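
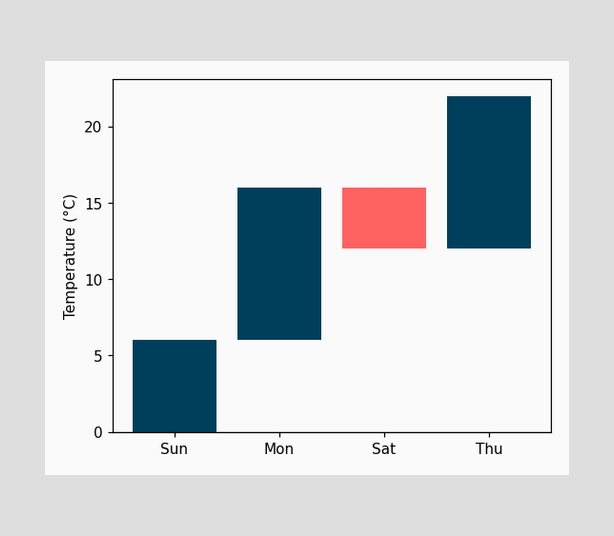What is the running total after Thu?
After Thu the running total reaches 22°C.

22°C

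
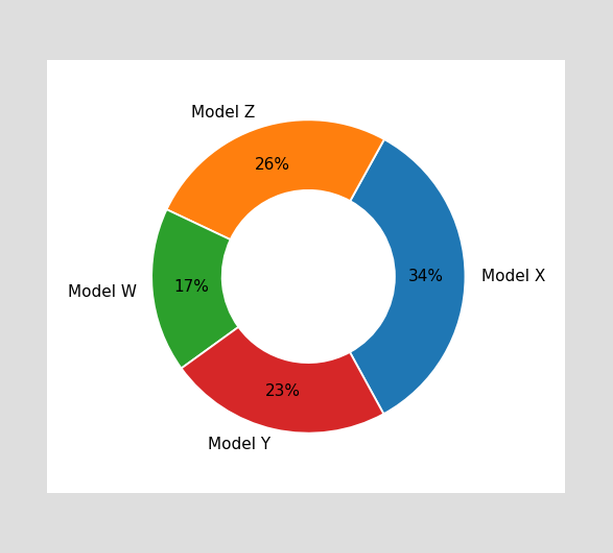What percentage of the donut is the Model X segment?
The Model X segment takes up 34% of the ring.

34%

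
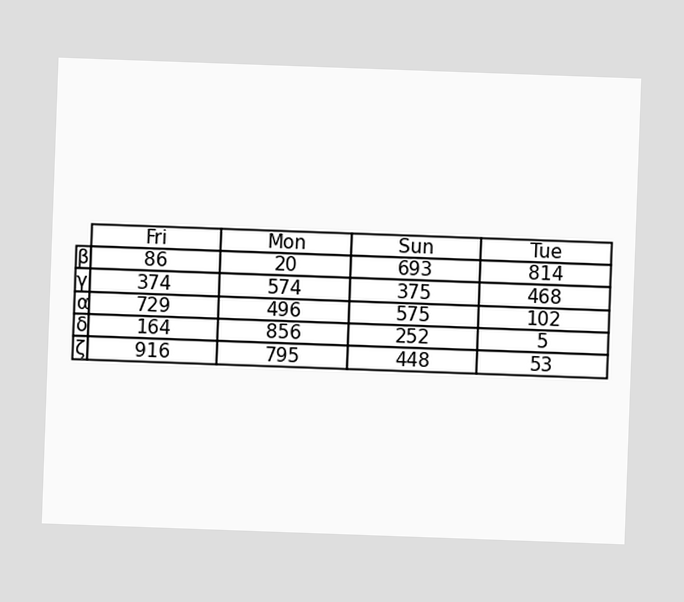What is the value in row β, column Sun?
The chart is tilted about 2° clockwise. The (β, Sun) cell reads 693.

693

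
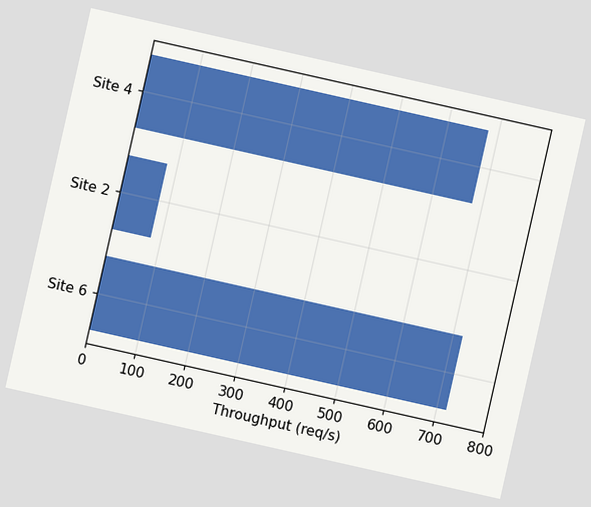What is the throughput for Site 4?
The chart is tilted about 13° clockwise. Reading along the chart's x-axis, the Site 4 bar reaches 680req/s.

680req/s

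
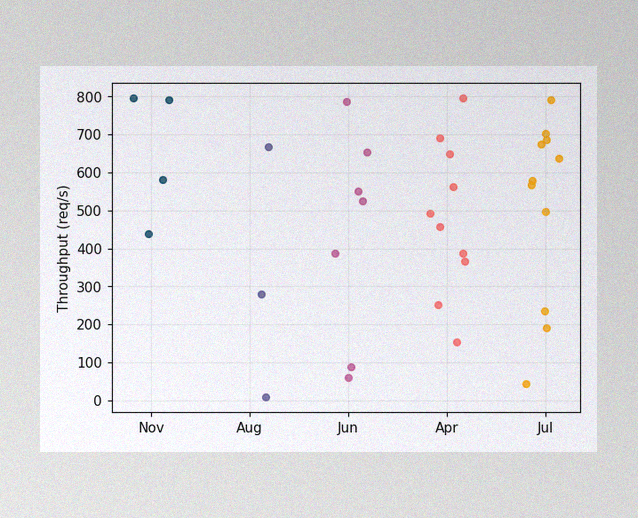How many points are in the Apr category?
10

The image has some photo noise and uneven lighting. Counting the markers in the Apr column gives 10.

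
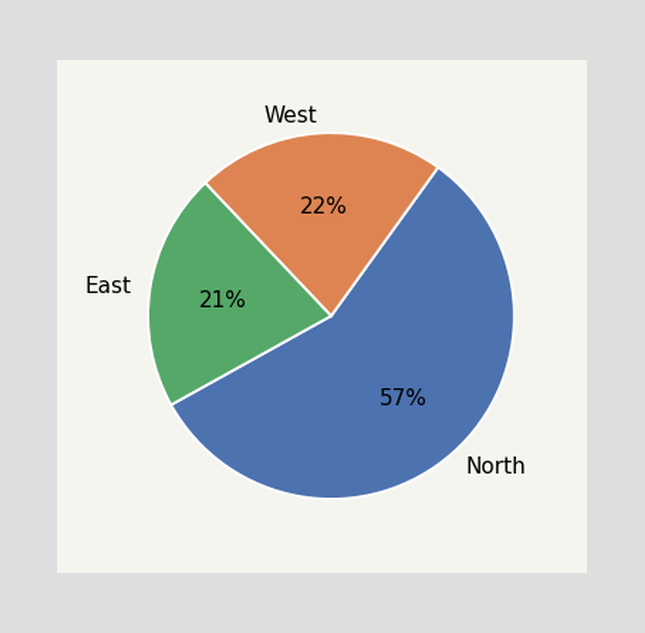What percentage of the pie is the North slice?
The North slice takes up 57% of the pie.

57%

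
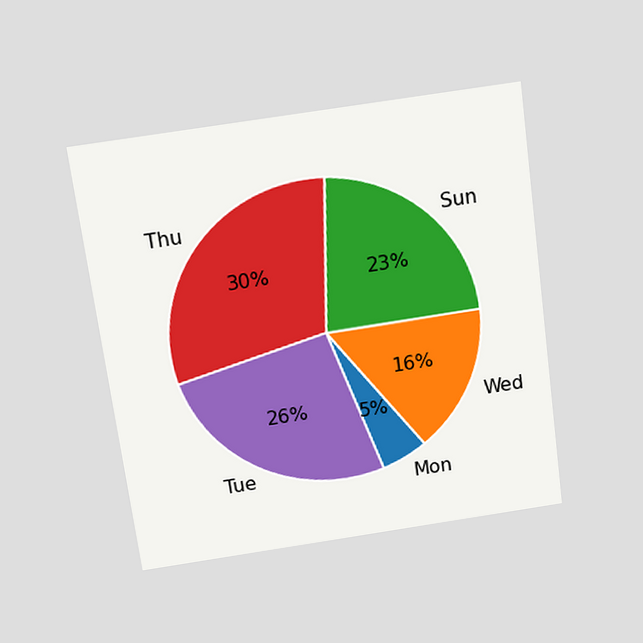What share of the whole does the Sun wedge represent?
The chart is tilted about 8° counter-clockwise and viewed slightly from above. The Sun slice takes up 23% of the pie.

23%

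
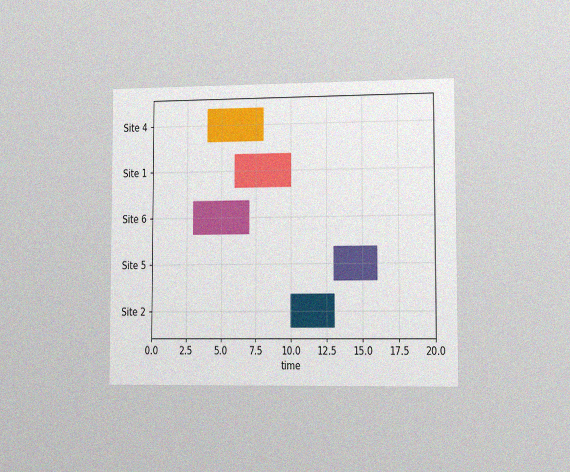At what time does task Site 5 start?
The chart is viewed slightly from the right, with some photo noise. The Site 5 bar begins at t=13.

13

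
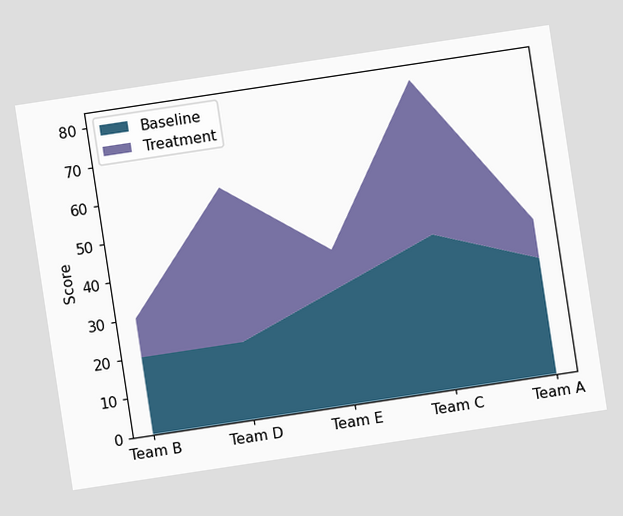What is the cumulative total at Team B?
30

The chart is tilted about 9° counter-clockwise. The stacked total at Team B reaches 30.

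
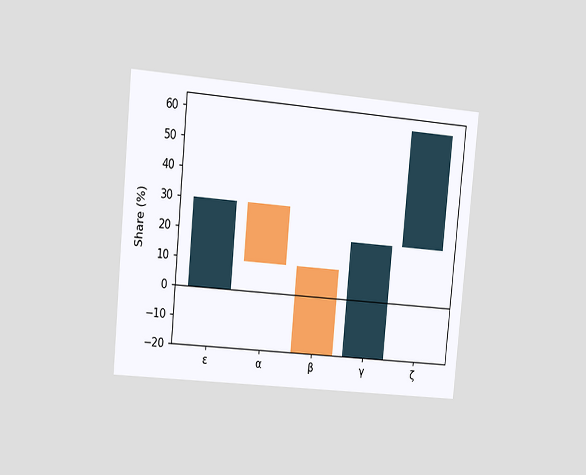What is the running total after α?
10%

The chart is tilted about 5° clockwise and viewed slightly from the left. After α the running total reaches 10%.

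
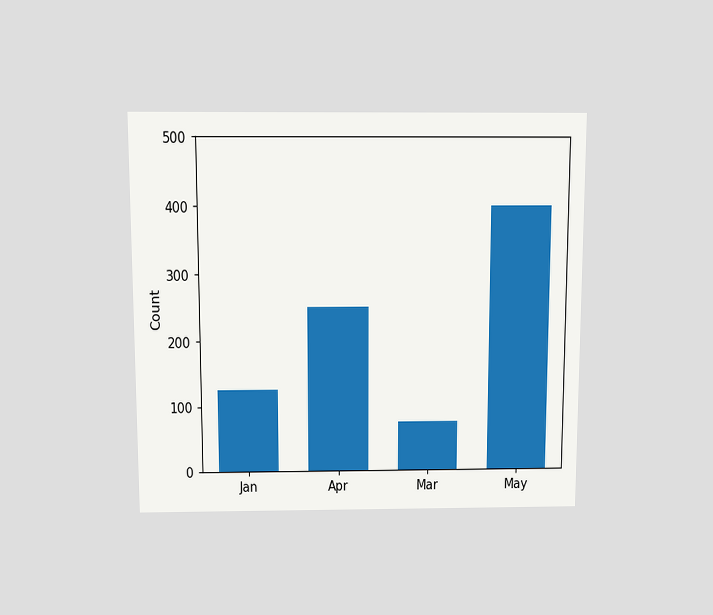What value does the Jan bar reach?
The chart is viewed slightly from above. Reading along the chart's y-axis, the Jan bar reaches 125.

125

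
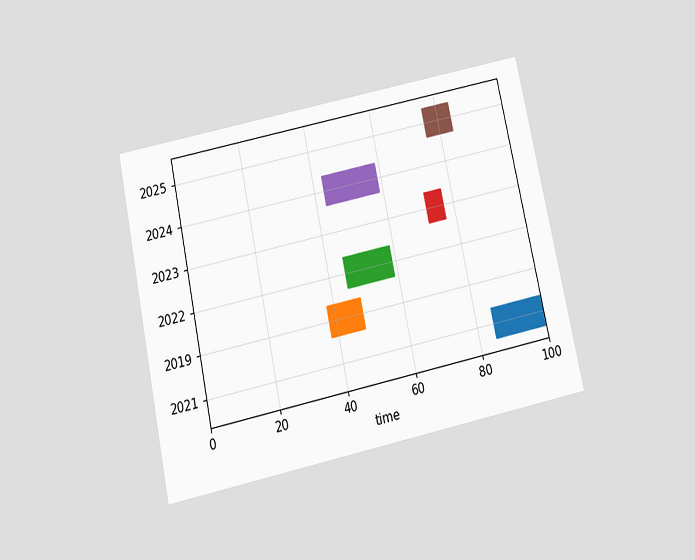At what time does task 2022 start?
The chart is tilted about 12° counter-clockwise and viewed slightly from below. The 2022 bar begins at t=45.

45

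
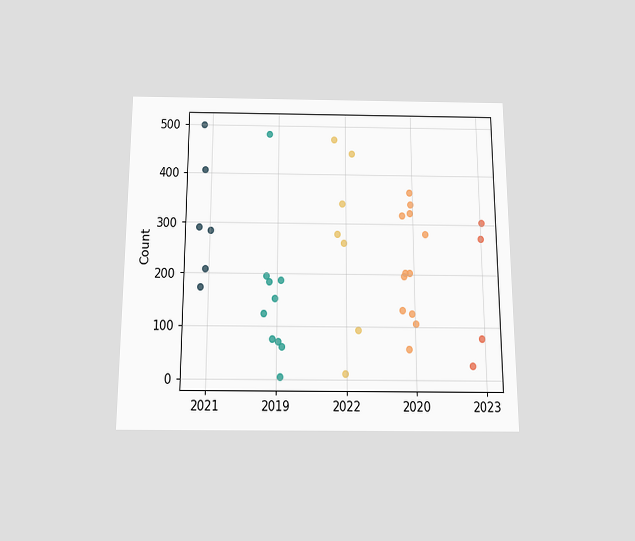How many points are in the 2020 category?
The chart is viewed slightly from below. Counting the markers in the 2020 column gives 12.

12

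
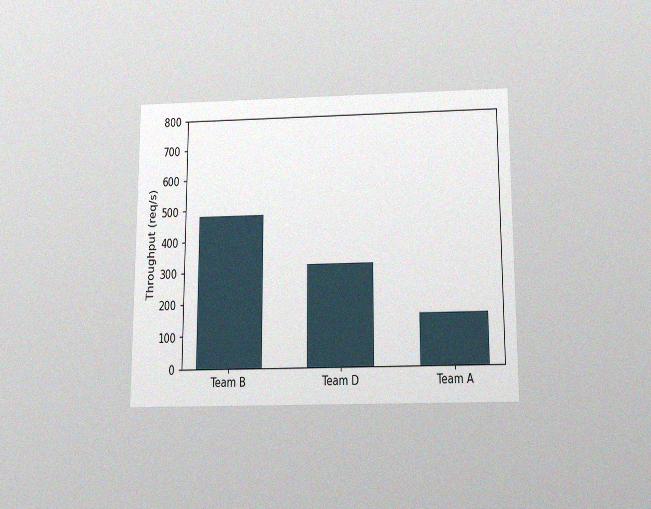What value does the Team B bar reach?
480req/s

The chart is viewed slightly from below, with some photo noise. Reading along the chart's y-axis, the Team B bar reaches 480req/s.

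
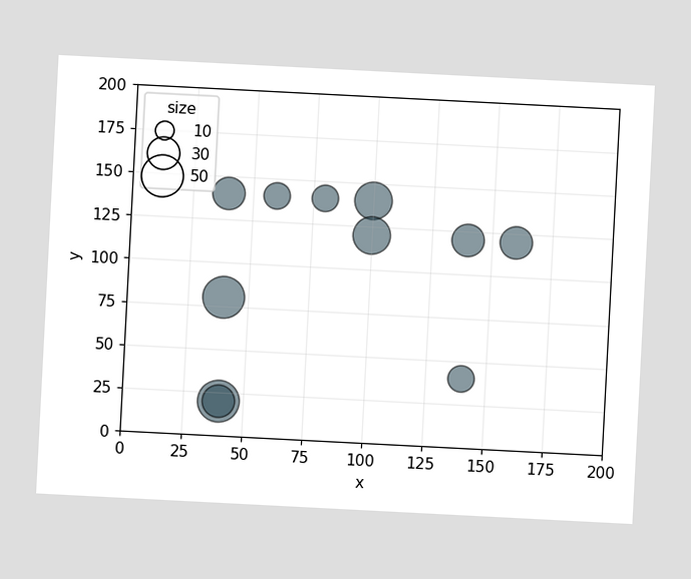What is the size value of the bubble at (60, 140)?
20

The chart is tilted about 3° clockwise. Matching the bubble at (60, 140) against the size legend gives 20.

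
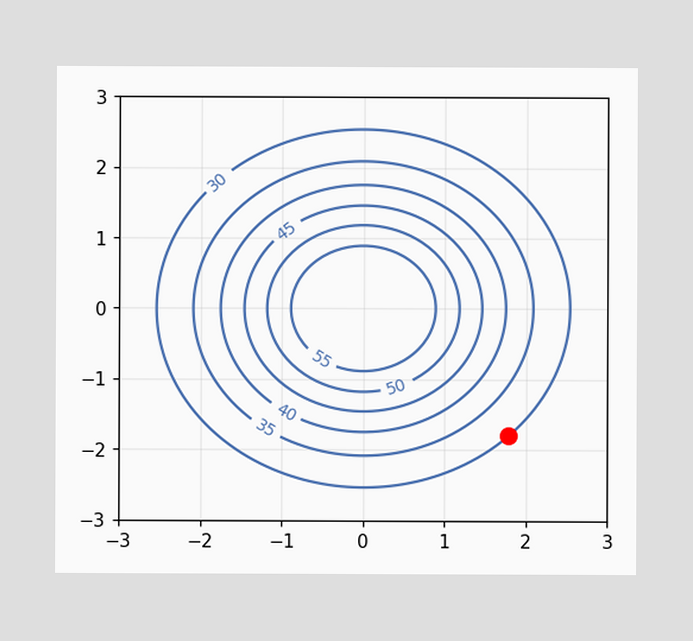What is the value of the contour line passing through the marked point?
The marked point sits on the contour labelled 30.

30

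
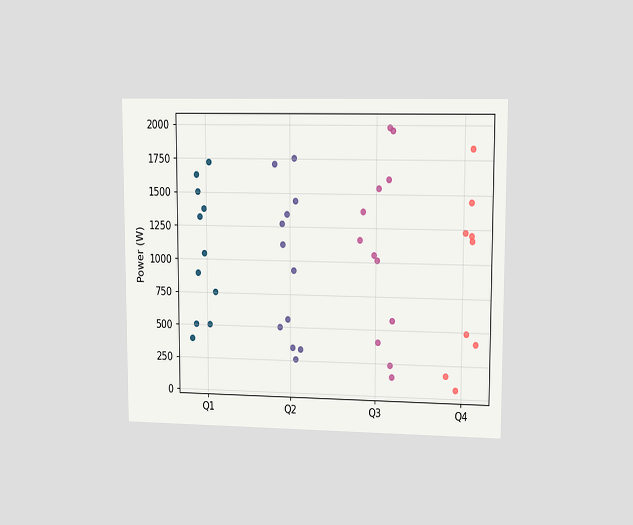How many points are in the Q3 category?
The chart is viewed at a slight angle. Counting the markers in the Q3 column gives 12.

12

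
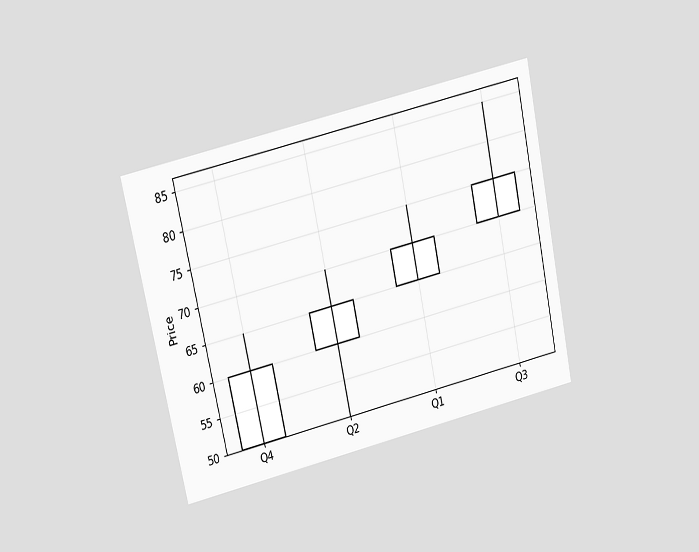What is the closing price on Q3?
The chart is tilted about 12° counter-clockwise and viewed slightly from above. The Q3 candle closes at 75.

75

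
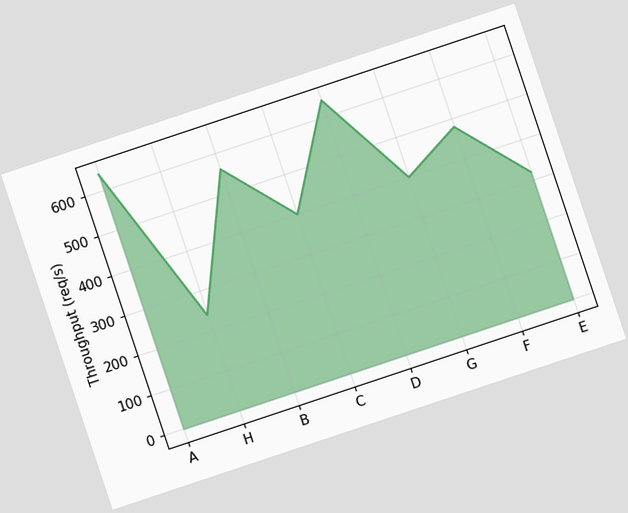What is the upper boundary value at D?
640req/s

The chart is tilted about 18° counter-clockwise. At D the upper boundary is at 640req/s.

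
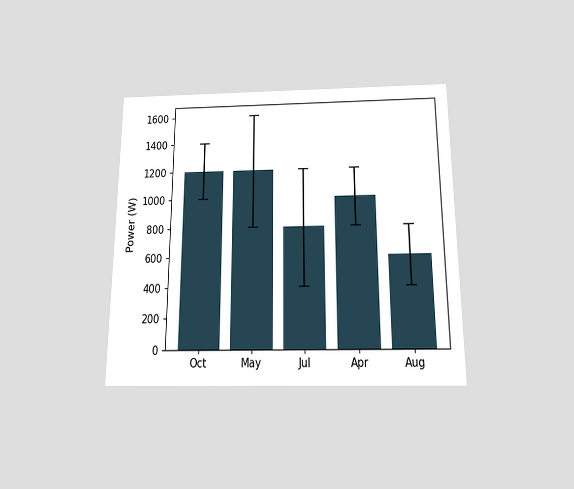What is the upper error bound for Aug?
800W

The chart is viewed slightly from below. The Aug bar's upper whisker reaches 800W.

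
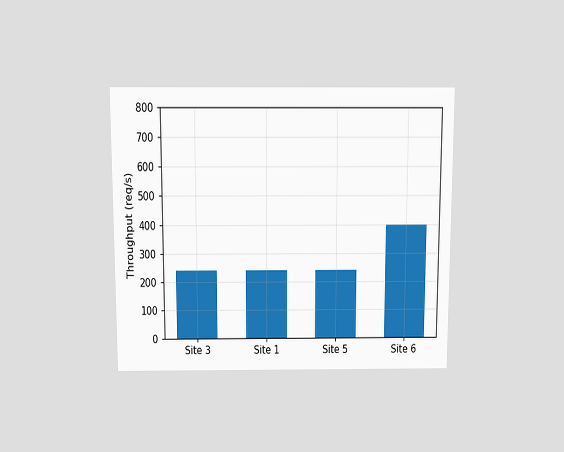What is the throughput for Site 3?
The chart is viewed slightly from above. Reading along the chart's y-axis, the Site 3 bar reaches 240req/s.

240req/s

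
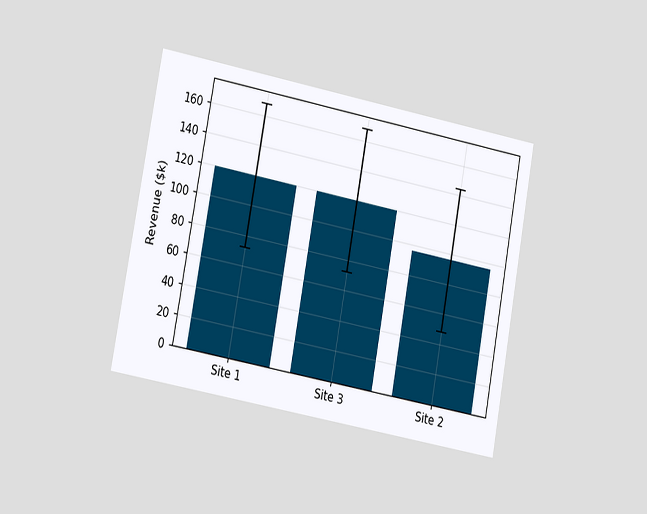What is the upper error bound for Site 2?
The chart is tilted about 10° clockwise and viewed slightly from the left. The Site 2 bar's upper whisker reaches $144k.

$144k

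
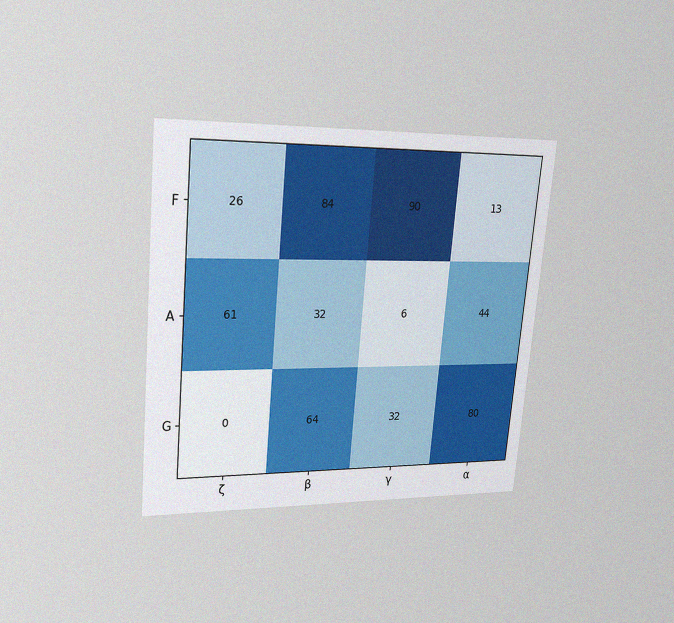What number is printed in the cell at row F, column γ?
90

The chart is tilted about 5° clockwise and viewed at a slight angle, with some photo noise. The (F, γ) cell reads 90.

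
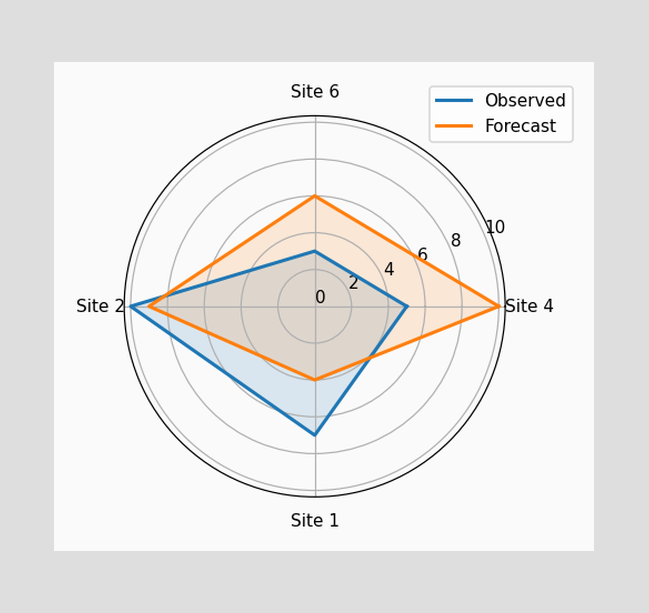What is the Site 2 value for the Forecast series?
On the Site 2 axis, Forecast reaches 9.

9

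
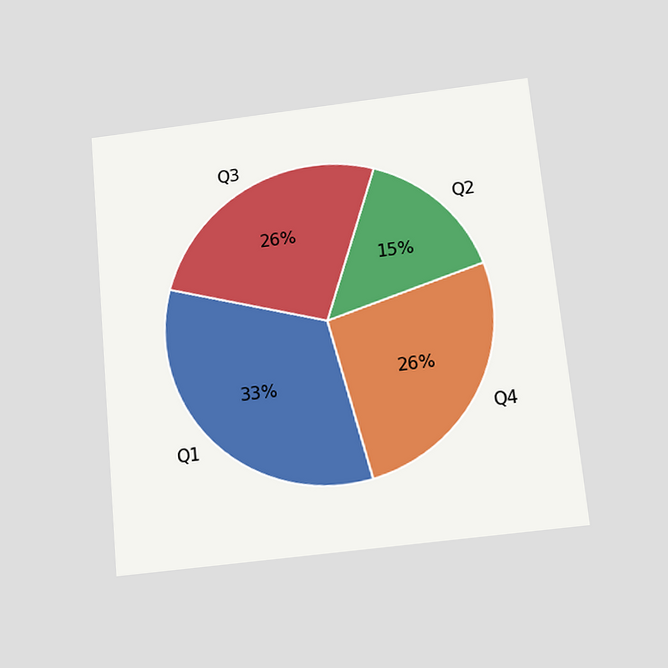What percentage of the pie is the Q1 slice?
33%

The chart is tilted about 5° counter-clockwise and viewed slightly from below. The Q1 slice takes up 33% of the pie.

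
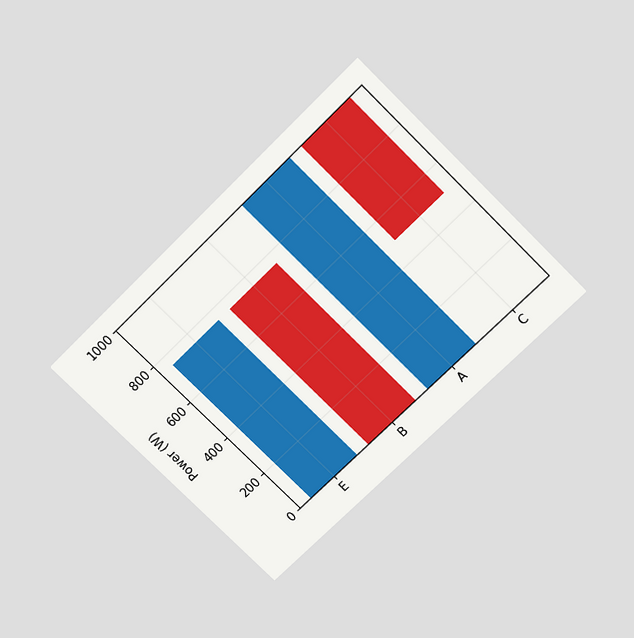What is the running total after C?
The chart is tilted about 45° counter-clockwise and viewed slightly from above. After C the running total reaches 500W.

500W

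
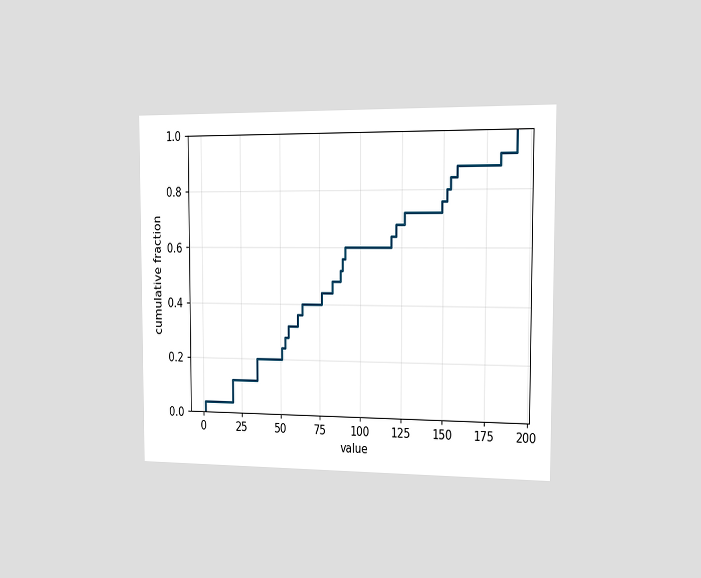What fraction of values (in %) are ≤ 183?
The chart is viewed slightly from the right. At x=183 the ECDF step is at 92%.

92%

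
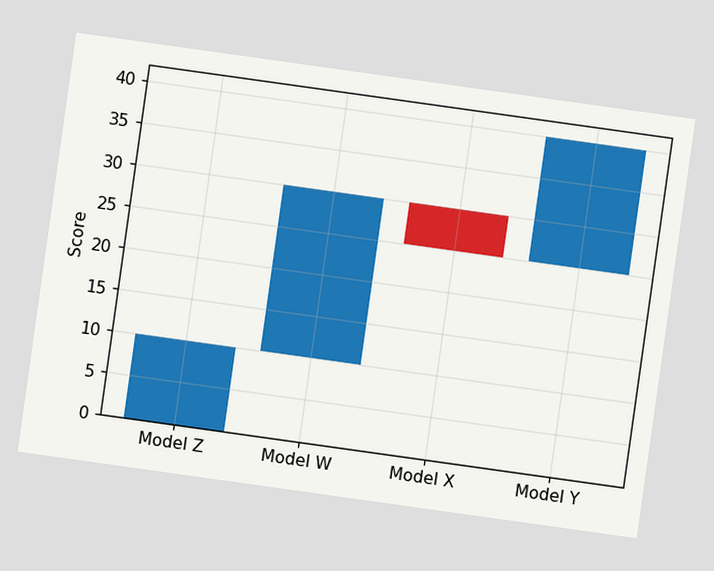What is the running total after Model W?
The chart is tilted about 8° clockwise. After Model W the running total reaches 30.

30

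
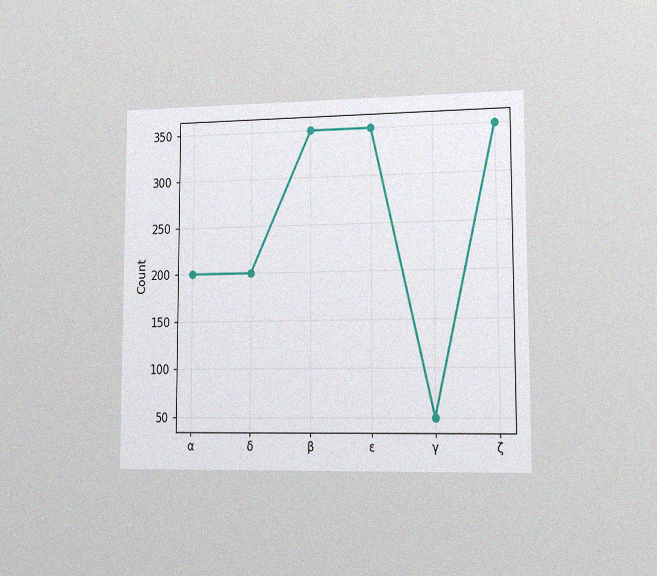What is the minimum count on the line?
The chart is viewed slightly from the right, with some photo noise. The lowest point is at γ, and reading across to the y-axis gives 50.

50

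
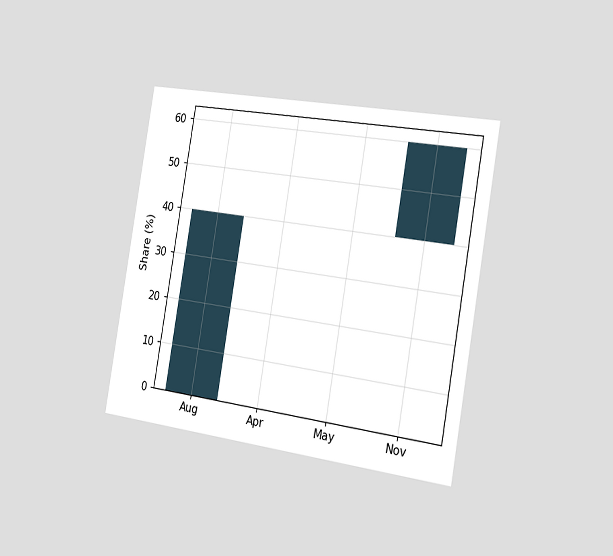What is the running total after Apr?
40%

The chart is tilted about 10° clockwise and viewed slightly from the right. After Apr the running total reaches 40%.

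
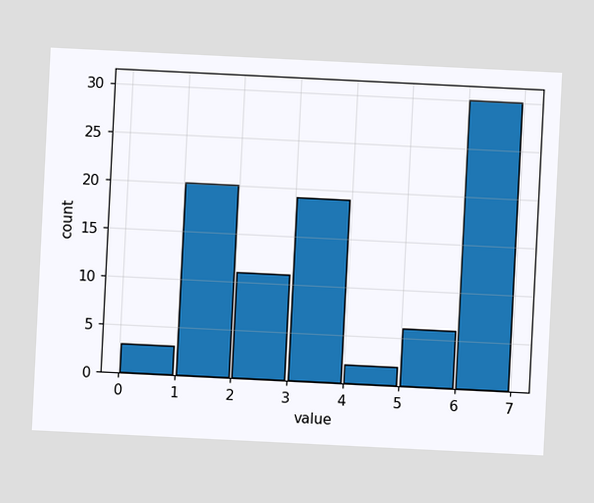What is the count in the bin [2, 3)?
The chart is tilted about 3° clockwise. The [2, 3) bin has height 11.

11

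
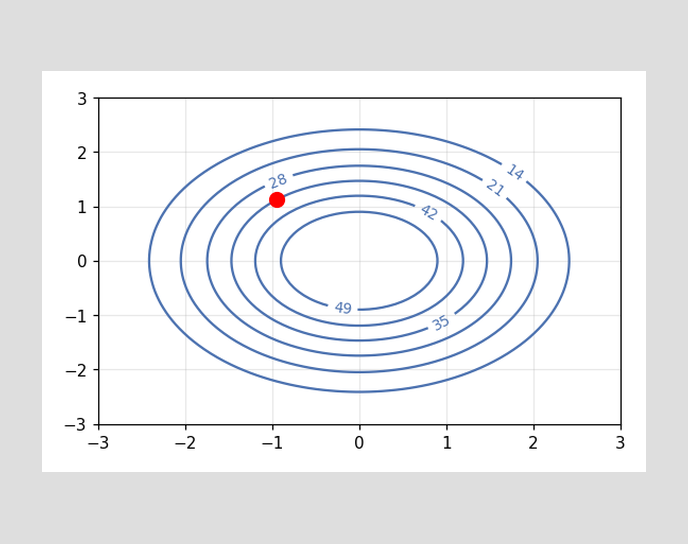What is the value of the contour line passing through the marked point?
The marked point sits on the contour labelled 35.

35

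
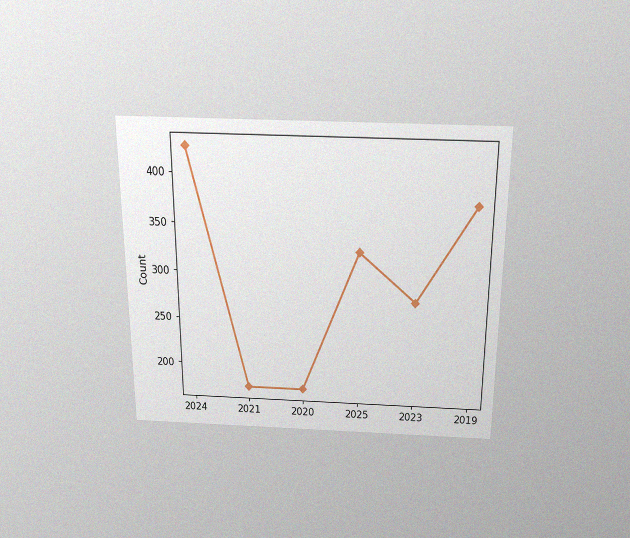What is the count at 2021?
175

The chart is viewed slightly from above, with some photo noise. At 2021, the line is at 175.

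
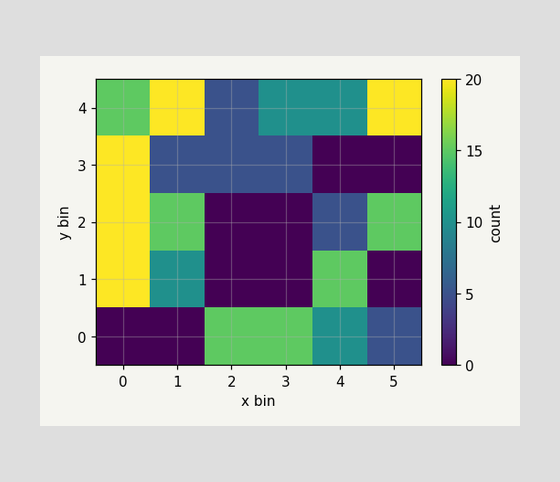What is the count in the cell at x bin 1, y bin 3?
5

Matching the cell (1, 3) against the colorbar gives 5.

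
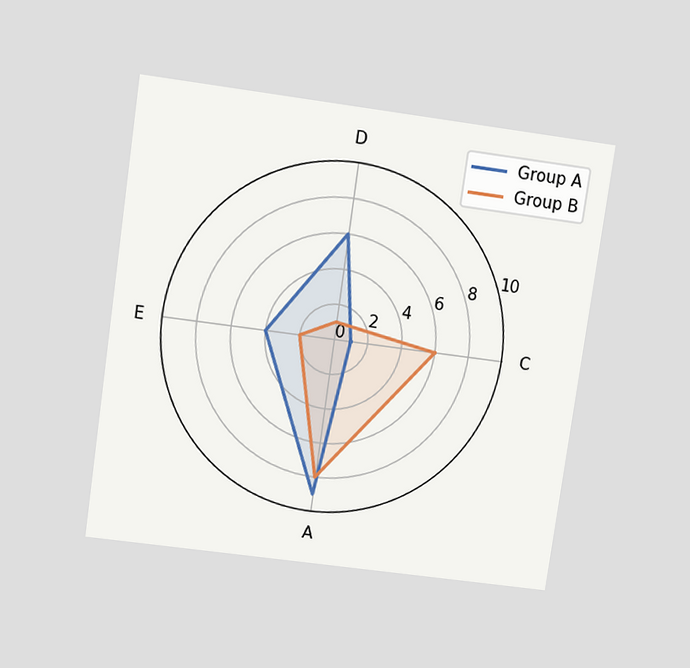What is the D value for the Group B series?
The chart is tilted about 8° clockwise and viewed slightly from above. On the D axis, Group B reaches 1.

1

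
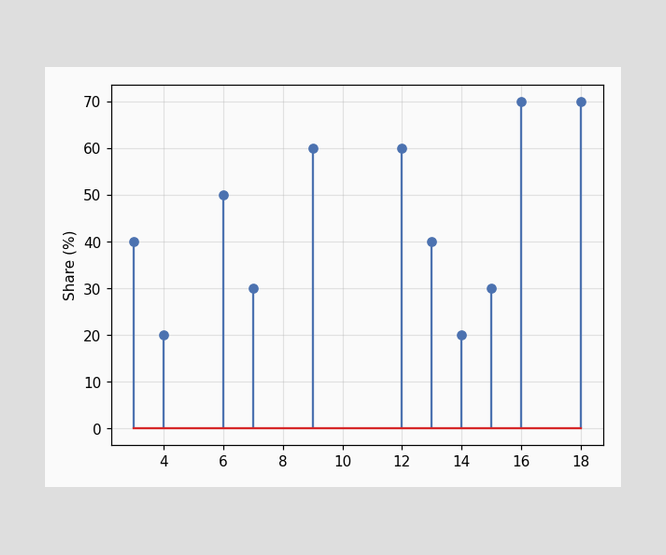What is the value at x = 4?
20%

The stem at x=4 reaches 20%.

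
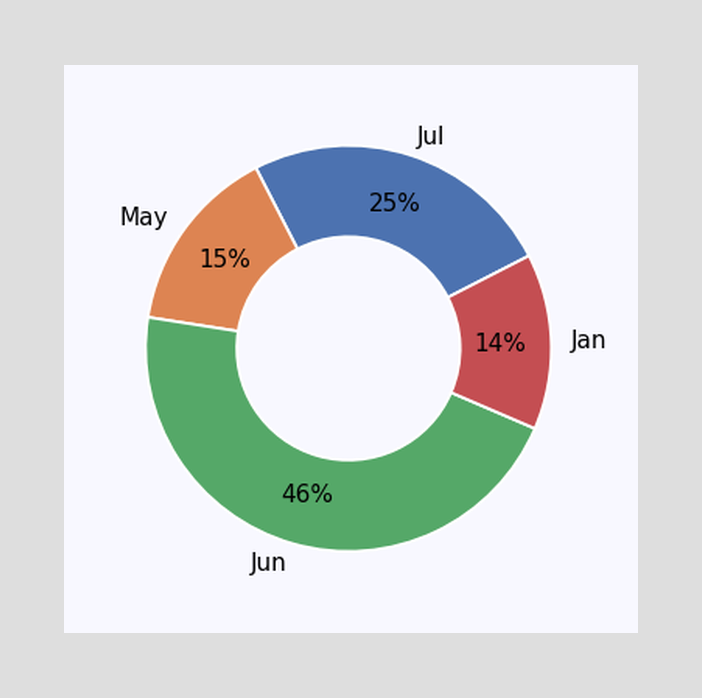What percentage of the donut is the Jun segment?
The Jun segment takes up 46% of the ring.

46%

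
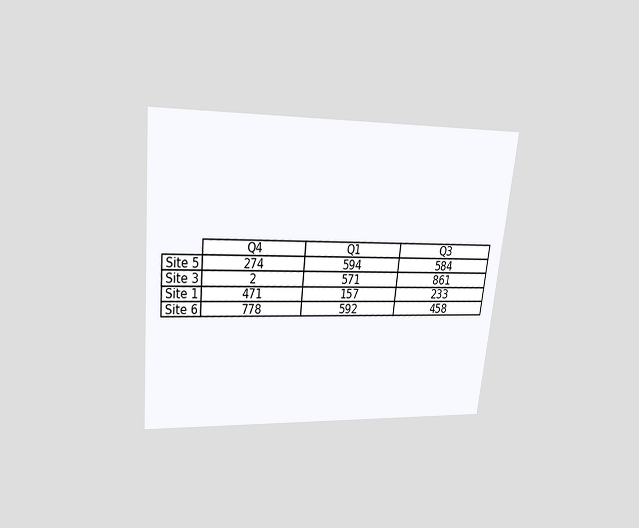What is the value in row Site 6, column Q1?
The chart is tilted about 6° clockwise and viewed slightly from above. The (Site 6, Q1) cell reads 592.

592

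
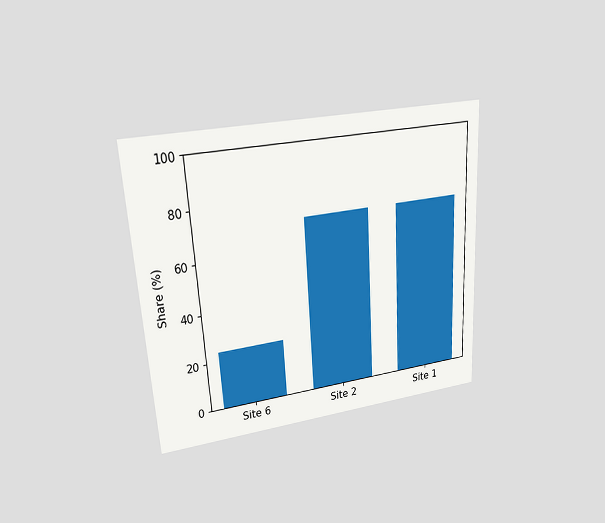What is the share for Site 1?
72%

The chart is tilted about 3° counter-clockwise and viewed at a slight angle. Reading along the chart's y-axis, the Site 1 bar reaches 72%.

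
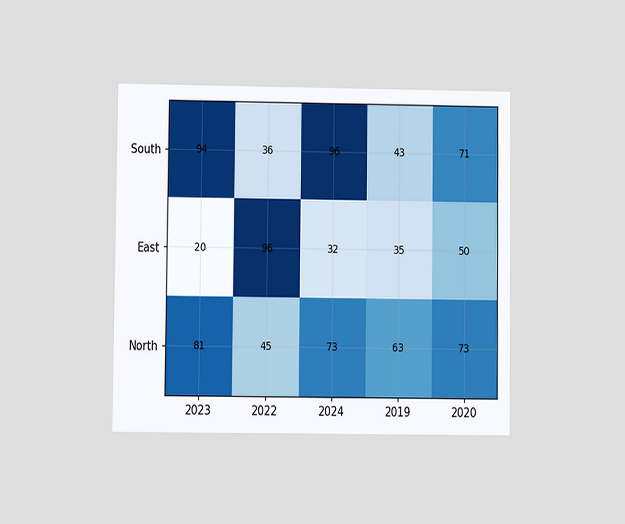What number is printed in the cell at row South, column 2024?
96

The chart is viewed at a slight angle. The (South, 2024) cell reads 96.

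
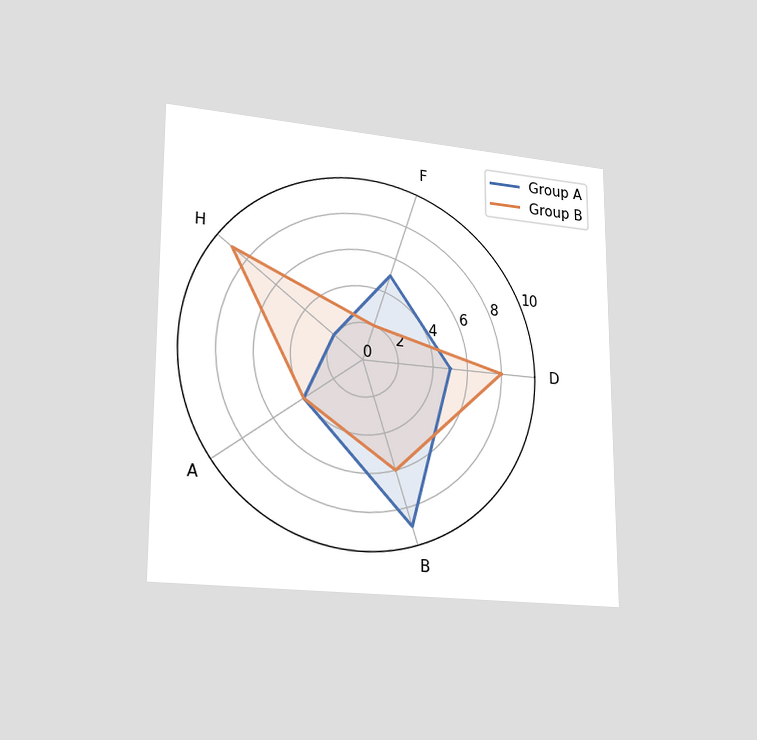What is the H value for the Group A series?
2

The chart is viewed slightly from the left. On the H axis, Group A reaches 2.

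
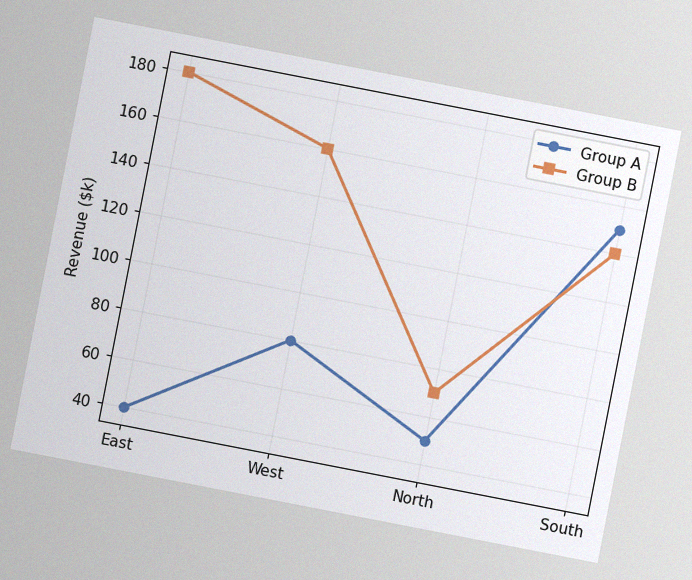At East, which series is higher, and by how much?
Group B, by $140k

The chart is tilted about 11° clockwise, with some photo noise. At East, Group B sits above the other line by $140k.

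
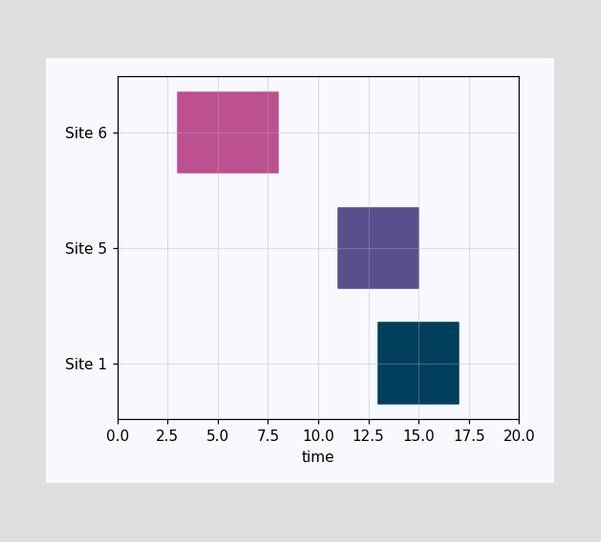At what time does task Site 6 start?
3

The Site 6 bar begins at t=3.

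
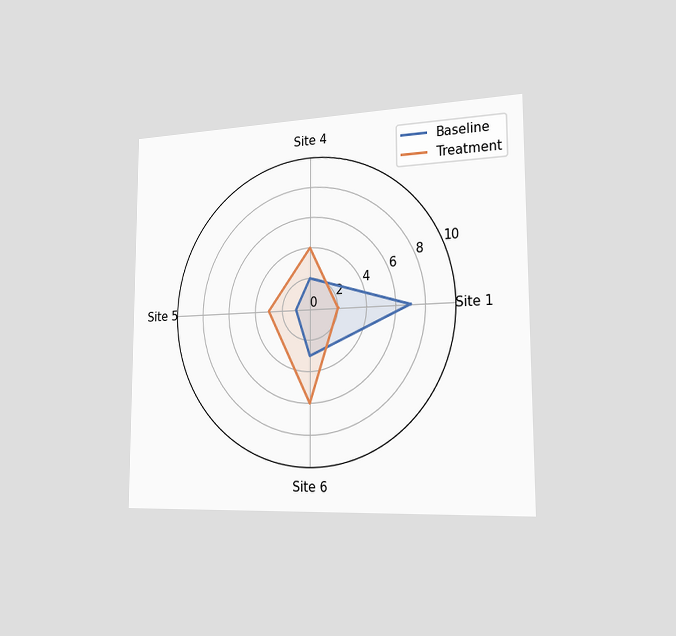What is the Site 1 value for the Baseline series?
7

The chart is viewed slightly from the right. On the Site 1 axis, Baseline reaches 7.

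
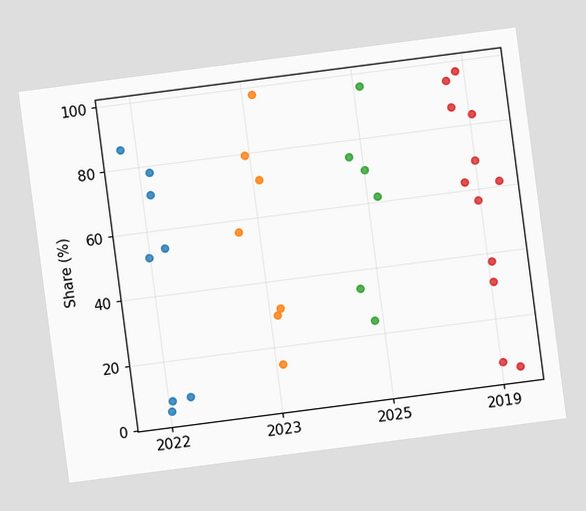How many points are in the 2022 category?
8

The chart is tilted about 7° counter-clockwise. Counting the markers in the 2022 column gives 8.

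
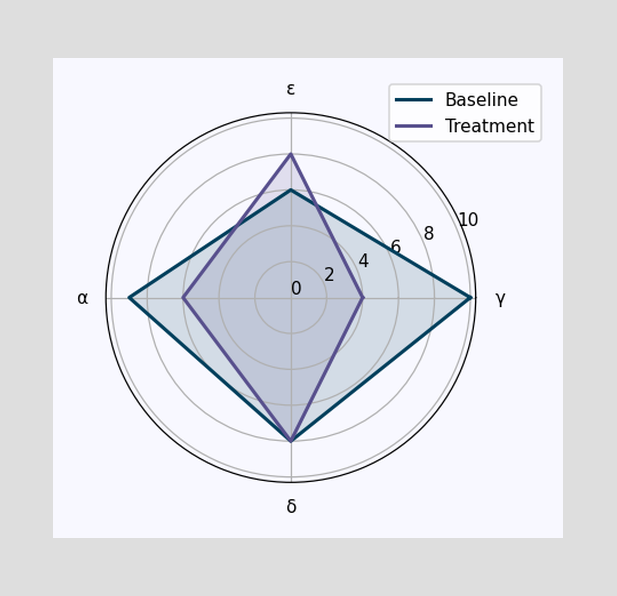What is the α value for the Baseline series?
On the α axis, Baseline reaches 9.

9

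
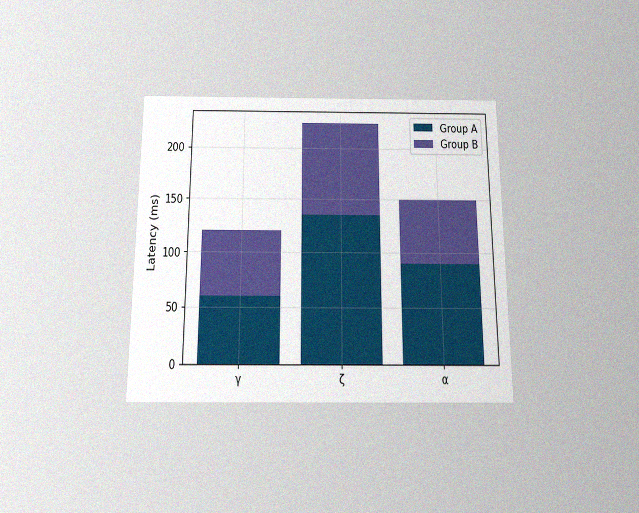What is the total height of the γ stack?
120ms

The chart is viewed slightly from below, with some photo noise. The γ stack's top reaches 120ms on the y-axis.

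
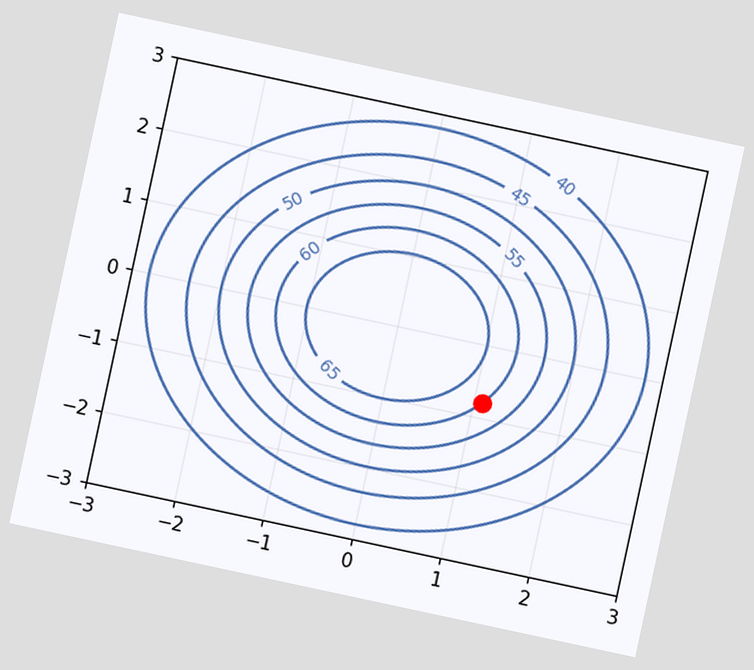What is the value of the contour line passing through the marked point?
60

The chart is tilted about 12° clockwise. The marked point sits on the contour labelled 60.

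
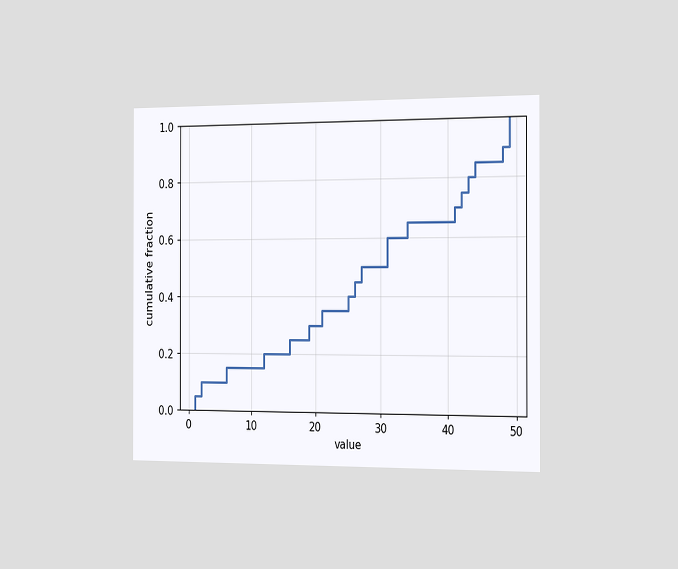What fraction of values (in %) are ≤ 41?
70%

The chart is viewed slightly from the right. At x=41 the ECDF step is at 70%.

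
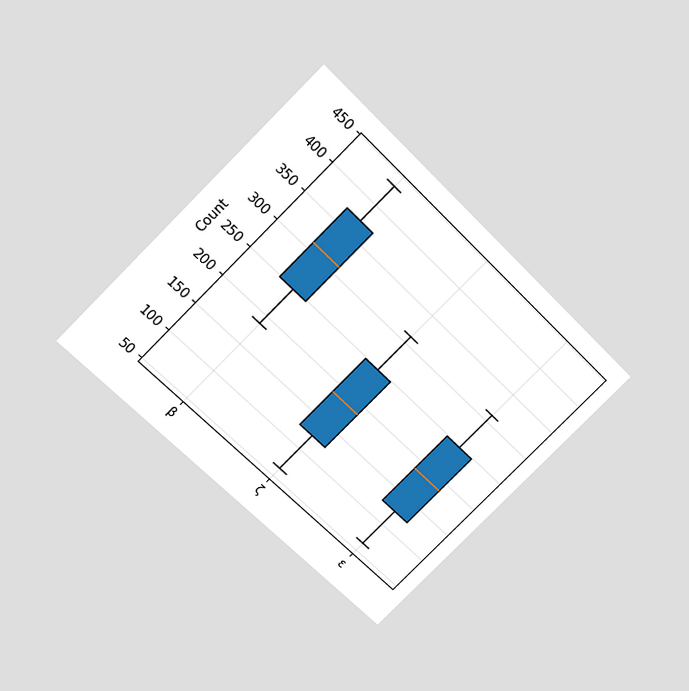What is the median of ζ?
The chart is tilted about 45° clockwise and viewed slightly from above. The median line in the ζ box sits at 186.

186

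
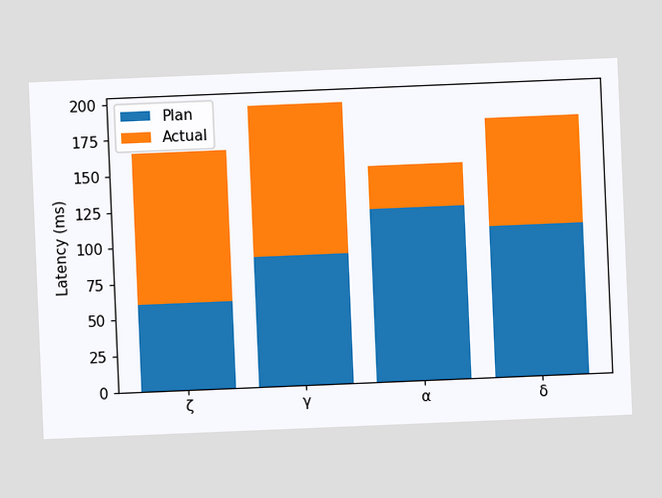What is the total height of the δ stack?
180ms

The chart is tilted about 2° counter-clockwise. The δ stack's top reaches 180ms on the y-axis.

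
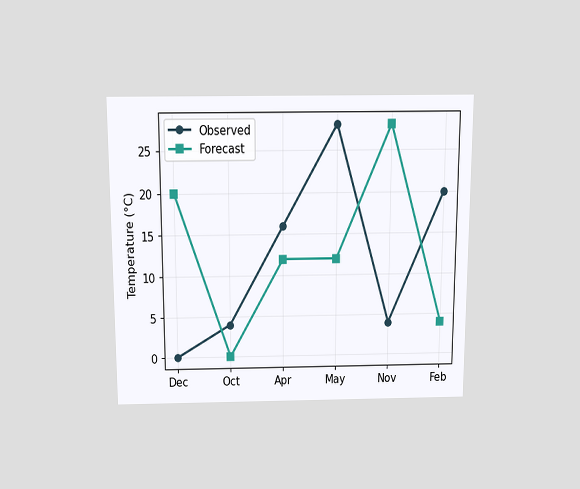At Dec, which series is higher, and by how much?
Forecast, by 20°C

The chart is viewed slightly from above. At Dec, Forecast sits above the other line by 20°C.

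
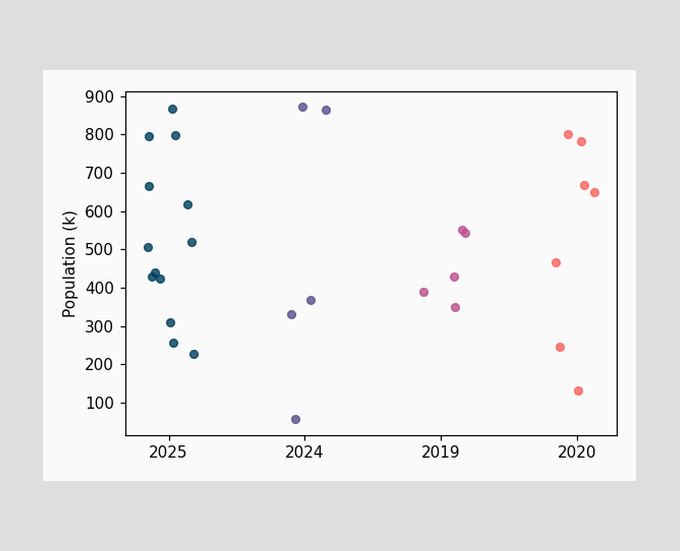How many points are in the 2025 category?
Counting the markers in the 2025 column gives 13.

13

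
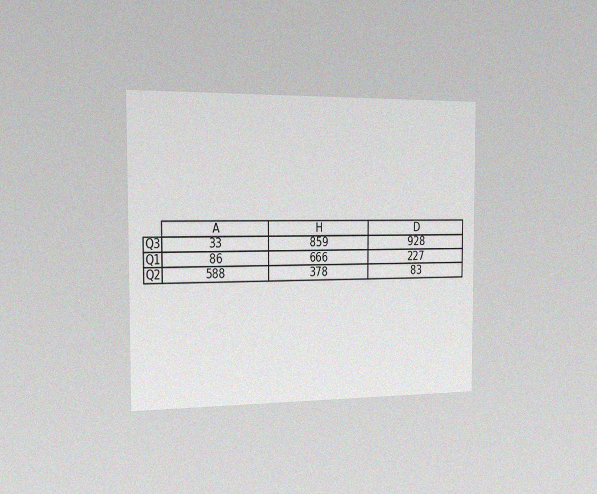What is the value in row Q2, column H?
378

The chart is viewed slightly from the left, with some photo noise. The (Q2, H) cell reads 378.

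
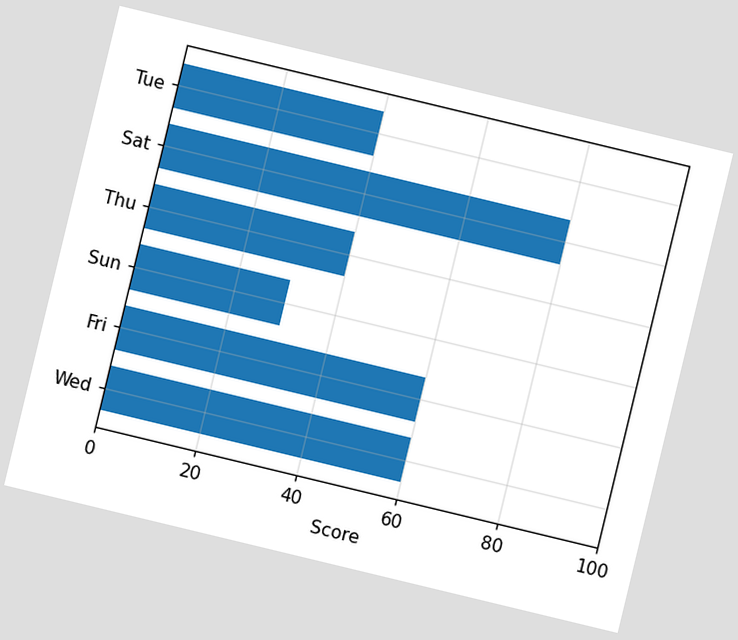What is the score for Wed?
The chart is tilted about 14° clockwise. Reading along the chart's x-axis, the Wed bar reaches 60.

60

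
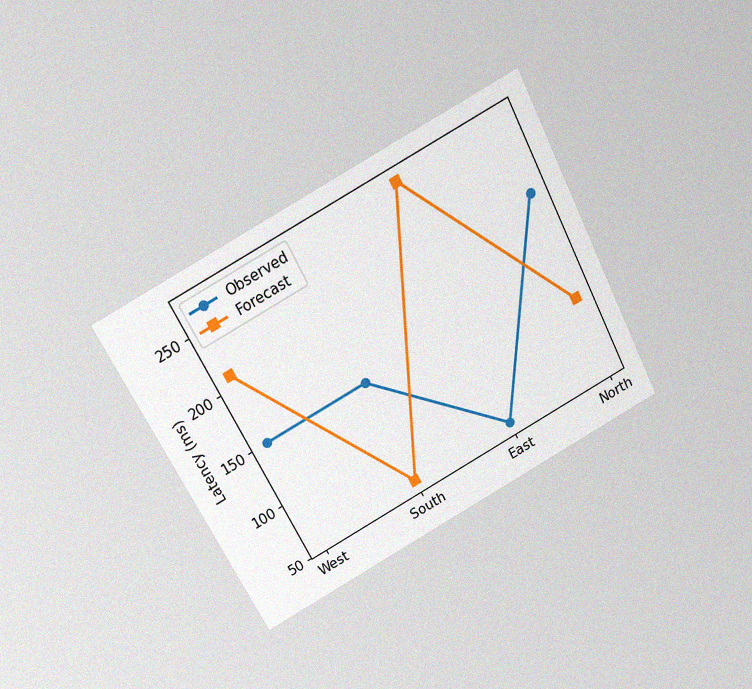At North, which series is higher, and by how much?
The chart is tilted about 28° counter-clockwise and viewed slightly from above, with some photo noise. At North, Observed sits above the other line by 90ms.

Observed, by 90ms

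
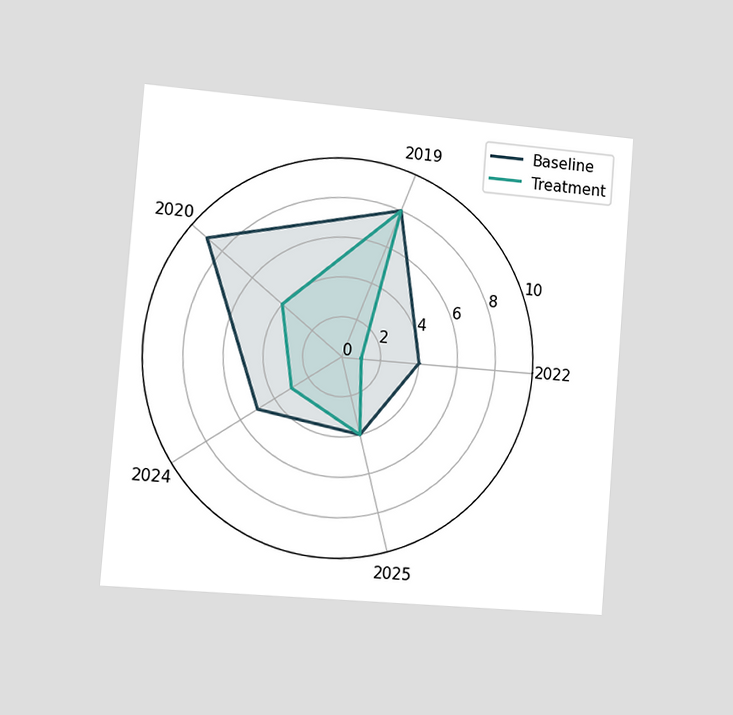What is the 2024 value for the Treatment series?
3

The chart is tilted about 5° clockwise and viewed slightly from the left. On the 2024 axis, Treatment reaches 3.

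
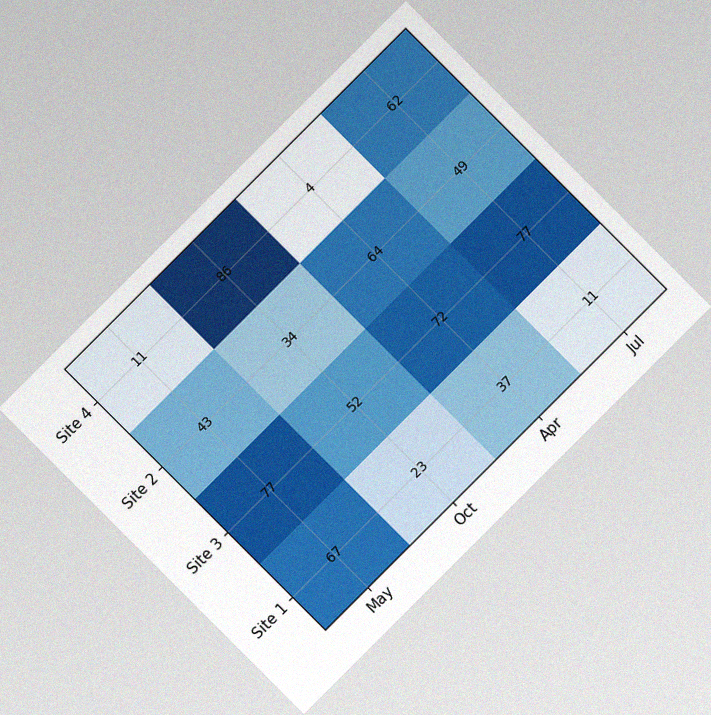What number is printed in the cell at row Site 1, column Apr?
37

The chart is tilted about 45° counter-clockwise, with some photo noise. The (Site 1, Apr) cell reads 37.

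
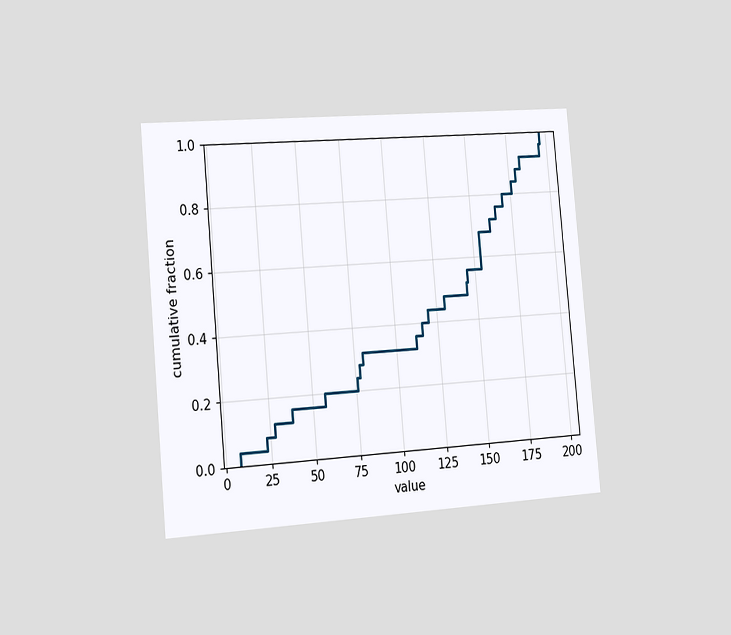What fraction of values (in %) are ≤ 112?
36%

The chart is tilted about 5° counter-clockwise and viewed slightly from the left. At x=112 the ECDF step is at 36%.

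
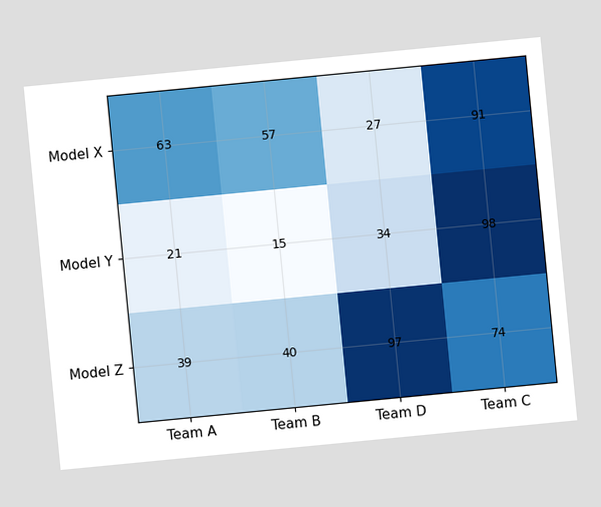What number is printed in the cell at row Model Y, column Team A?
21

The chart is tilted about 6° counter-clockwise. The (Model Y, Team A) cell reads 21.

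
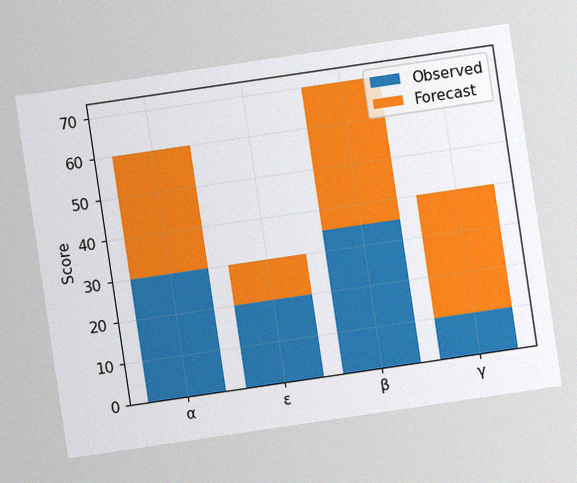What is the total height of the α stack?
60

The chart is tilted about 8° counter-clockwise, with some photo noise. The α stack's top reaches 60 on the y-axis.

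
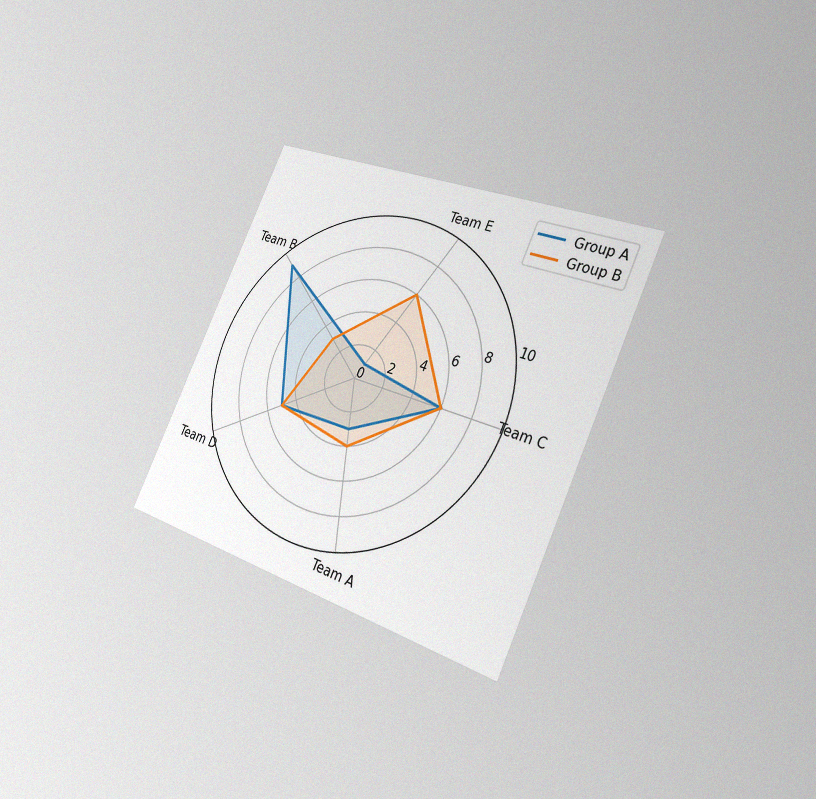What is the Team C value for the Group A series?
6

The chart is tilted about 25° clockwise and viewed slightly from the right, with some photo noise. On the Team C axis, Group A reaches 6.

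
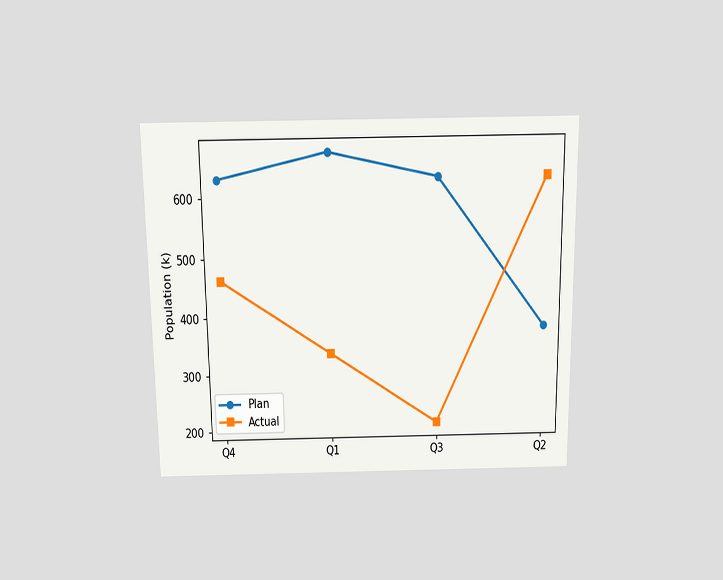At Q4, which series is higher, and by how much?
Plan, by 168k

The chart is viewed slightly from above. At Q4, Plan sits above the other line by 168k.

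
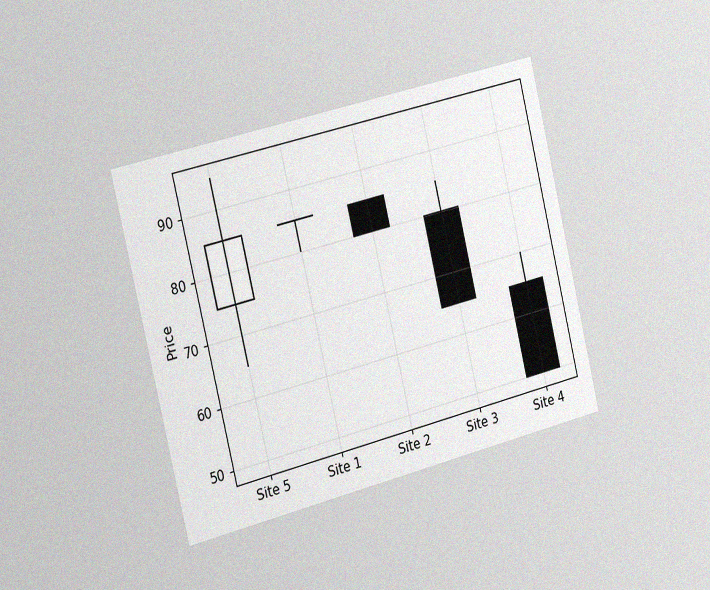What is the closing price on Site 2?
The chart is tilted about 14° counter-clockwise and viewed slightly from the left, with some photo noise. The Site 2 candle closes at 80.

80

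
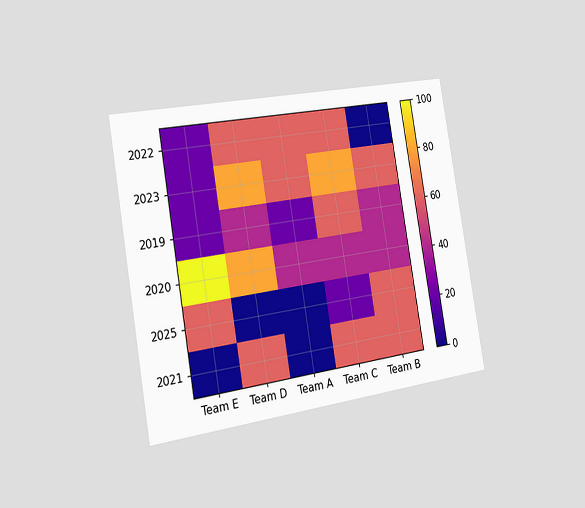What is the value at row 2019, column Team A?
20

The chart is tilted about 10° counter-clockwise and viewed slightly from the left. Matching cell (2019, Team A) against the colorbar gives 20.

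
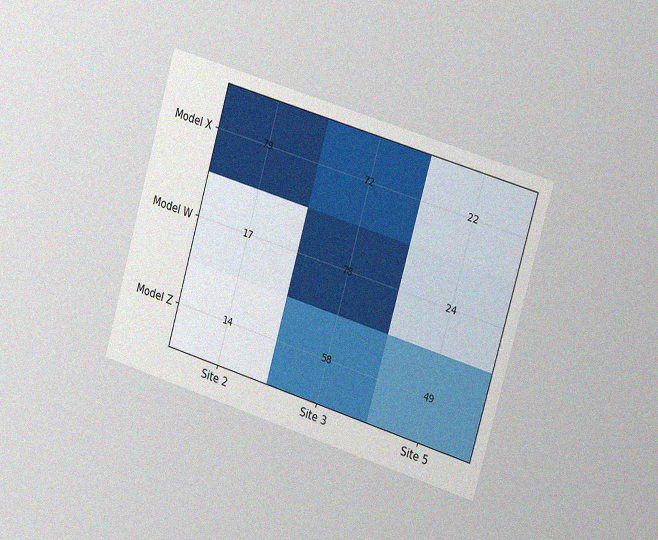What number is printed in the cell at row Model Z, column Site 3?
58

The chart is tilted about 16° clockwise and viewed slightly from the right, with some photo noise. The (Model Z, Site 3) cell reads 58.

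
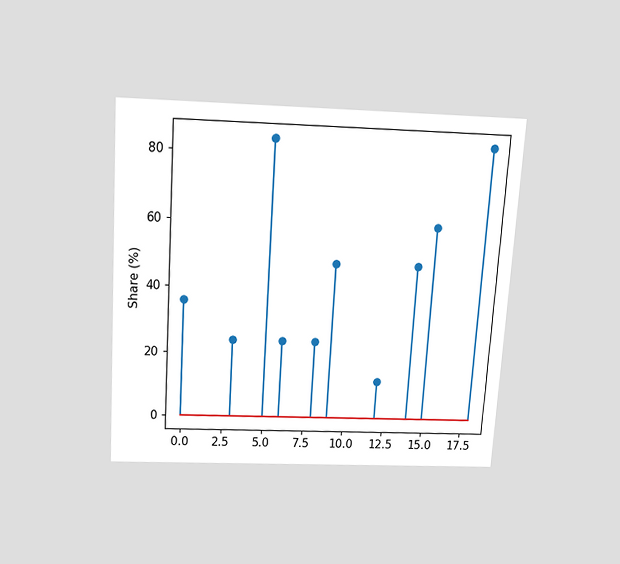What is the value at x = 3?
24%

The chart is tilted about 4° clockwise and viewed slightly from above. The stem at x=3 reaches 24%.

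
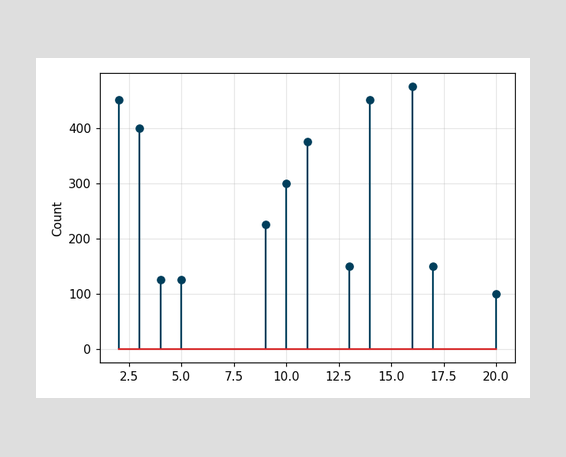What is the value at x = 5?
125

The stem at x=5 reaches 125.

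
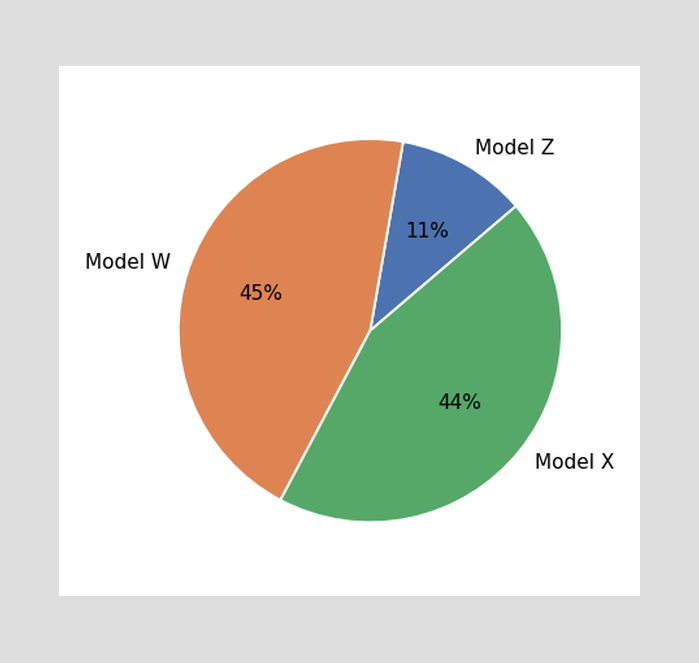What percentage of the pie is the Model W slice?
45%

The Model W slice takes up 45% of the pie.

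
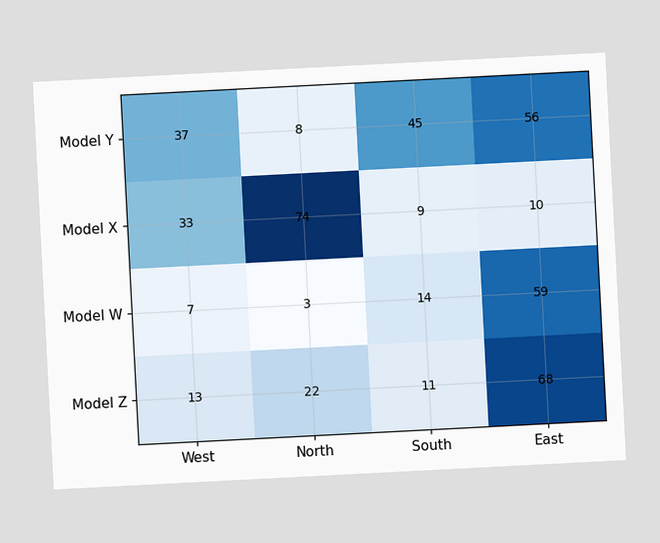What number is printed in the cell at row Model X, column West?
The chart is tilted about 3° counter-clockwise. The (Model X, West) cell reads 33.

33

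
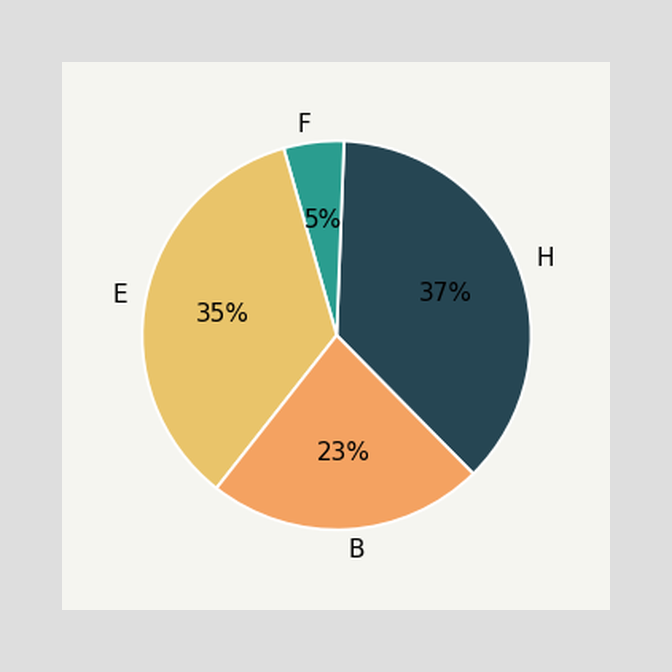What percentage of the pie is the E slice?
The E slice takes up 35% of the pie.

35%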